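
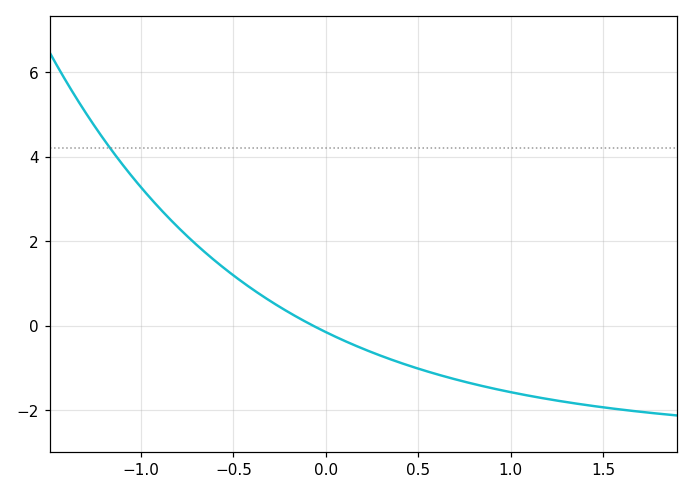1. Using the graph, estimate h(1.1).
-1.6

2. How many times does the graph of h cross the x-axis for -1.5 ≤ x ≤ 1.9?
1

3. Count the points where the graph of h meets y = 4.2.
1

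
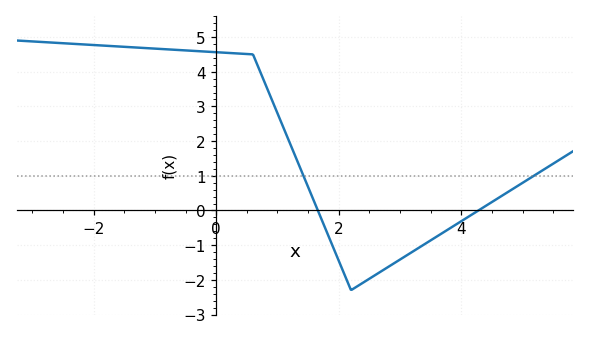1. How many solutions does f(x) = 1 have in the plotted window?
2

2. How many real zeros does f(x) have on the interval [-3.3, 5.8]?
2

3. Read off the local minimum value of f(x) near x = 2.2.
-2.3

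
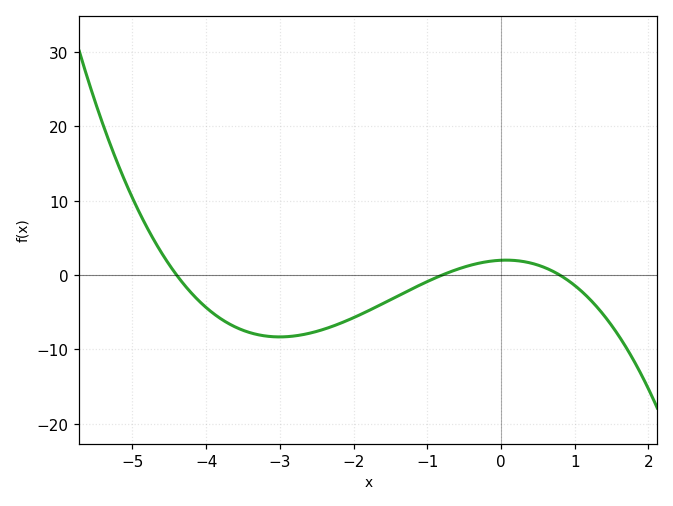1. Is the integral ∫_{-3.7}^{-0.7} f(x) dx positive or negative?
negative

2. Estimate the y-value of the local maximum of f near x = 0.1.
2.02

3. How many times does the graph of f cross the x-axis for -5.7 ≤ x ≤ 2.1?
3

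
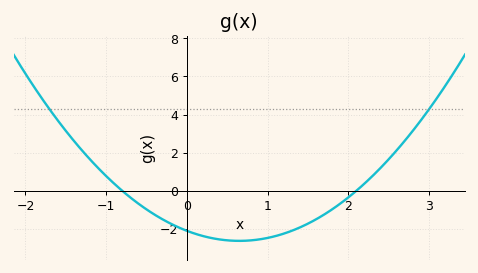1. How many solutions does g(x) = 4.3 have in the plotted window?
2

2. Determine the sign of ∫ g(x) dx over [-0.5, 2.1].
negative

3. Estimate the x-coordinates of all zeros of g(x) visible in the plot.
-0.8, 2.1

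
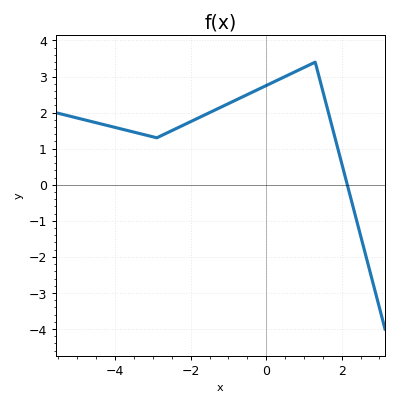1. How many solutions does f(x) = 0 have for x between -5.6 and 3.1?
1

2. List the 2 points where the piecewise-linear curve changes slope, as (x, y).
(-2.9, 1.3); (1.3, 3.4)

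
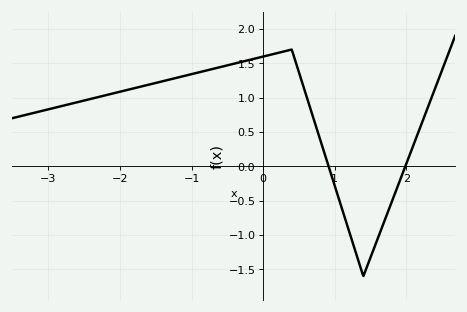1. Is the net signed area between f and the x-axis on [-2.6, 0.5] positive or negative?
positive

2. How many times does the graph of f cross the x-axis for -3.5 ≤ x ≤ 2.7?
2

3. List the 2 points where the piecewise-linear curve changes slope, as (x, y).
(0.4, 1.7); (1.4, -1.6)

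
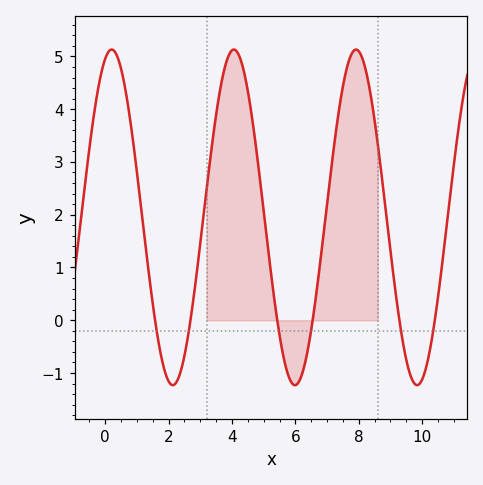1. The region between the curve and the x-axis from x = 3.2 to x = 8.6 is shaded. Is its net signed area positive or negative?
positive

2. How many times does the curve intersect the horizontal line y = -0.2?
6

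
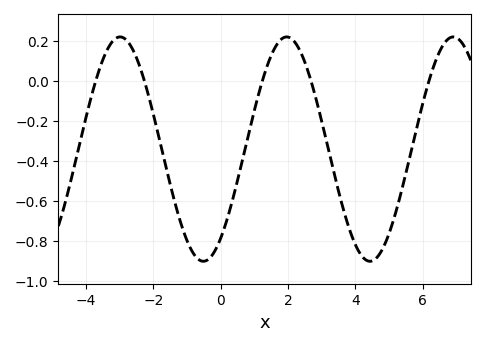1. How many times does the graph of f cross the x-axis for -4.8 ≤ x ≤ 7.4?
5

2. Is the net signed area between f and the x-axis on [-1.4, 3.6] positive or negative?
negative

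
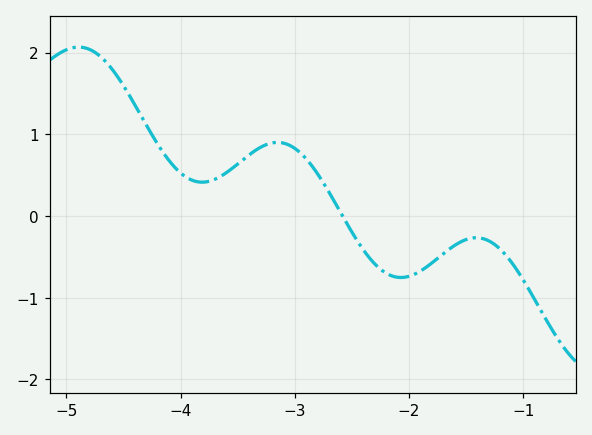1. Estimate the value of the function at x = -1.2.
-0.407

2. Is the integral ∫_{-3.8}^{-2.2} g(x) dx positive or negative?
positive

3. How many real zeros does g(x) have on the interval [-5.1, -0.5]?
1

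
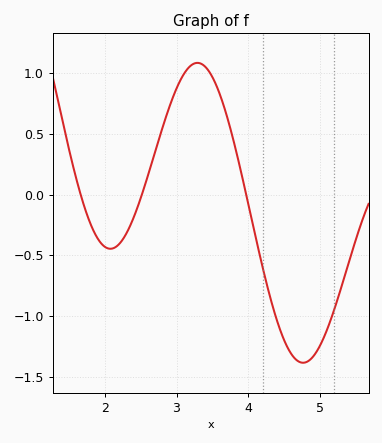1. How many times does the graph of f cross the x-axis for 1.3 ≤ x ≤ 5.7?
3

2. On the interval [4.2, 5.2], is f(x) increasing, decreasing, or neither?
neither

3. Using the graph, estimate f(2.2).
-0.408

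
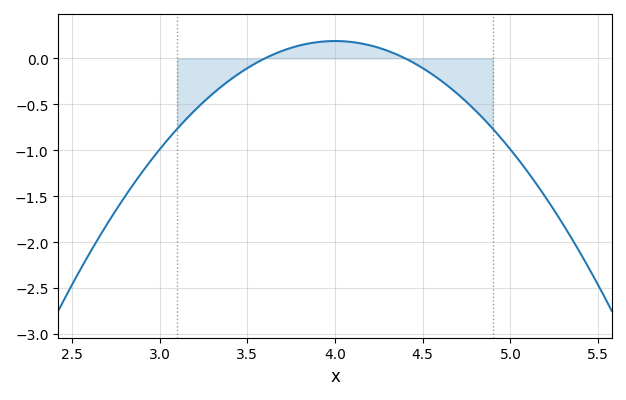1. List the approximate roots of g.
3.6, 4.4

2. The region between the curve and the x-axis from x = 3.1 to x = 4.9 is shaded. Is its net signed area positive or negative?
negative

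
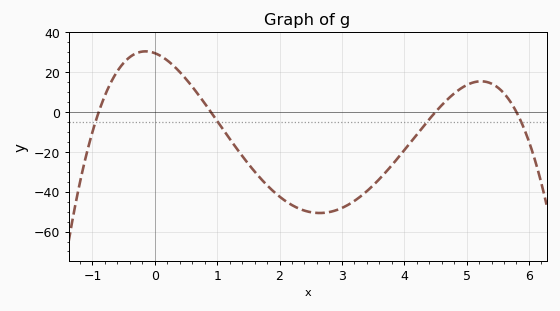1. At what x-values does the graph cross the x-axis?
-0.8, 0.8, 4.4, 5.8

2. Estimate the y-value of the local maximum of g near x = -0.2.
30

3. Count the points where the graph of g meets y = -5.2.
4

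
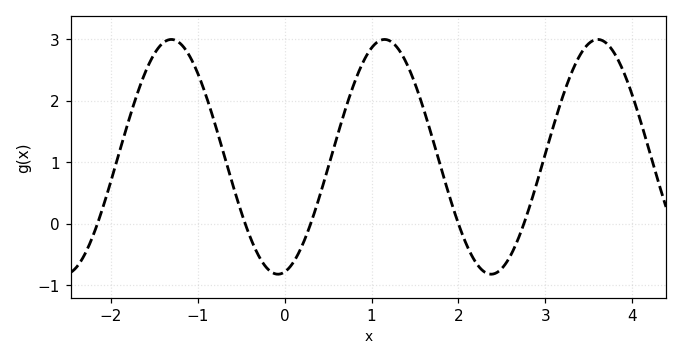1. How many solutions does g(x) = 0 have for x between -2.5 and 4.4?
5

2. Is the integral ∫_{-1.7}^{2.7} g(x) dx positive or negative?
positive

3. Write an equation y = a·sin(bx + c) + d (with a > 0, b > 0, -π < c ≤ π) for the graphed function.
y = 1.91sin(2.56x - 1.37) + 1.09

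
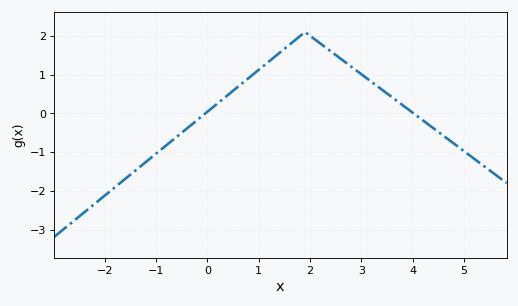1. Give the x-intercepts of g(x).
-0.039, 4.01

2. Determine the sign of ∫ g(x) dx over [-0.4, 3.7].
positive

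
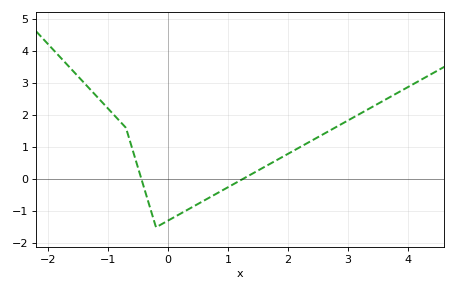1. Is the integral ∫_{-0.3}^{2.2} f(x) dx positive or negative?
negative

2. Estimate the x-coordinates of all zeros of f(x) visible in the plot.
-0.442, 1.24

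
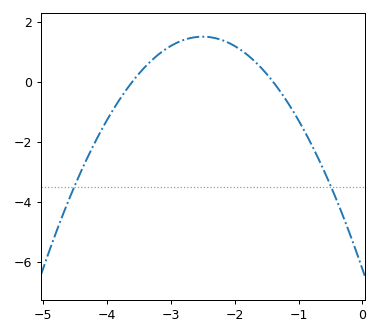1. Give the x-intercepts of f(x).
-3.6, -1.4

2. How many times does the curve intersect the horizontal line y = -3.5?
2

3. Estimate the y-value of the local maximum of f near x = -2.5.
1.6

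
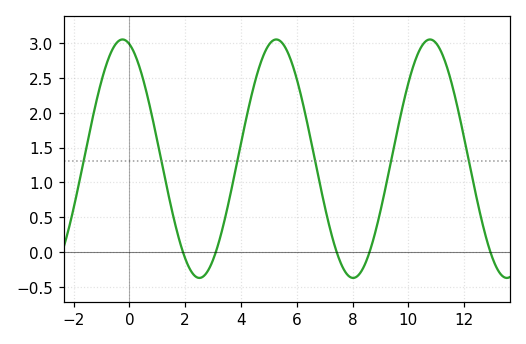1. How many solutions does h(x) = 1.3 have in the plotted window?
6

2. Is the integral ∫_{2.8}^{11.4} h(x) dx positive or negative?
positive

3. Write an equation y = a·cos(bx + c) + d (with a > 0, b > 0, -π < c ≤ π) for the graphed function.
y = 1.71cos(1.14x + 0.28) + 1.34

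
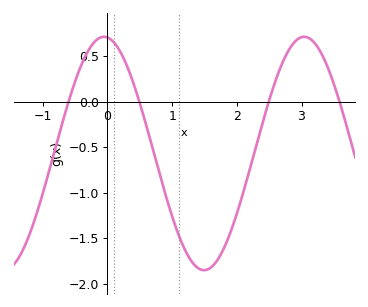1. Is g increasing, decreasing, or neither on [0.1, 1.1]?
decreasing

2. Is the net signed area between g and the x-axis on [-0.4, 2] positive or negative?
negative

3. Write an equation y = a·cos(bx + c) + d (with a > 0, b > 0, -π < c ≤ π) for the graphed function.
y = 1.28cos(2.03x + 0.11) - 0.57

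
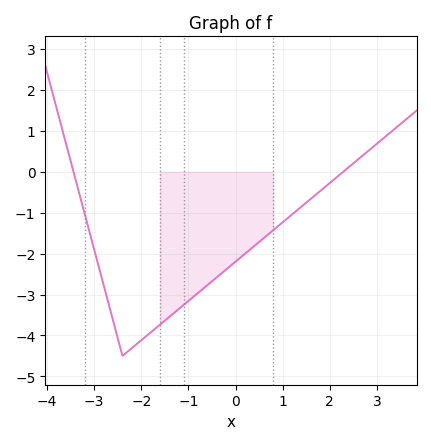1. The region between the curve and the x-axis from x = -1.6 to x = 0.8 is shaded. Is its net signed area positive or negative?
negative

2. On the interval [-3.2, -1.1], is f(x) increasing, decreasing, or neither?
neither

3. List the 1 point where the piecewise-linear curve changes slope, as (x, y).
(-2.4, -4.5)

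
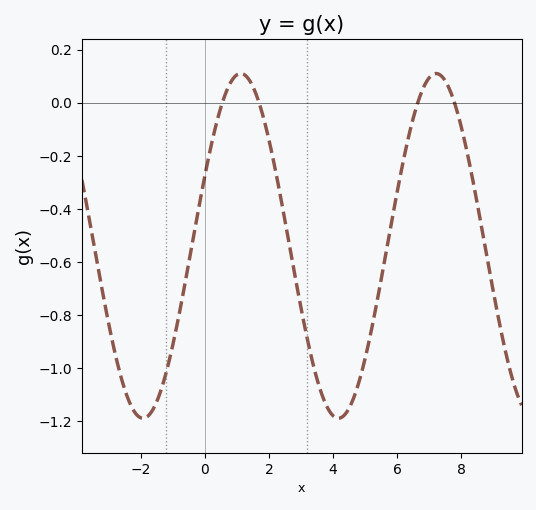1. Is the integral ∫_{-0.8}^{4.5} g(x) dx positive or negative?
negative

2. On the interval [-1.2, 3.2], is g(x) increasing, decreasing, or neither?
neither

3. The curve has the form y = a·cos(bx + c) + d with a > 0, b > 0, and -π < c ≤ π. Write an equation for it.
y = 0.65cos(1x - 1.1) - 0.54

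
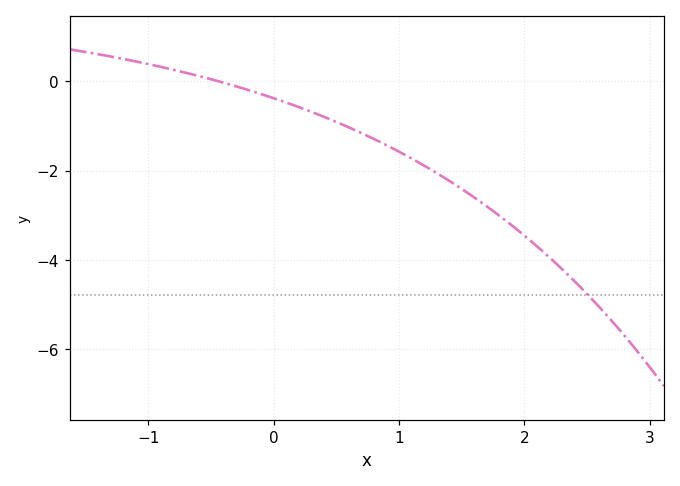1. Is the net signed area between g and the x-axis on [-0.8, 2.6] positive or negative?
negative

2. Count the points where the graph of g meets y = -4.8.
1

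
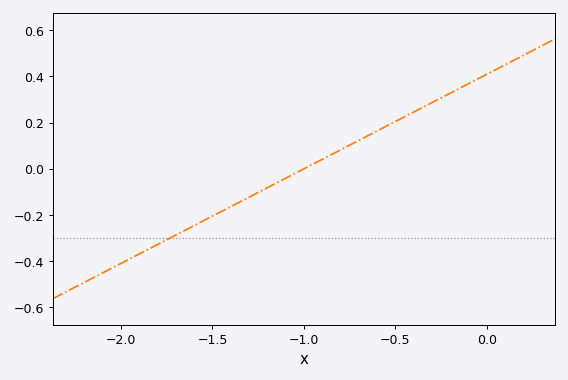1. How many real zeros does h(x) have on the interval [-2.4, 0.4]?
1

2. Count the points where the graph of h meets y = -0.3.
1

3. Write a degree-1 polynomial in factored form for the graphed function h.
y = 0.41(x + 1)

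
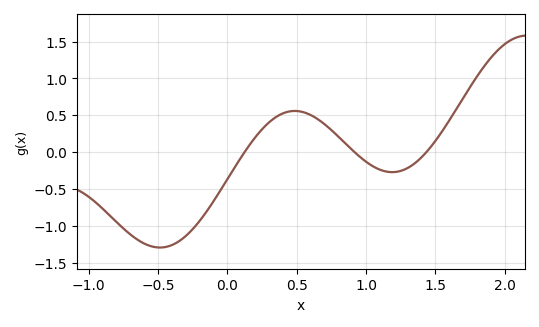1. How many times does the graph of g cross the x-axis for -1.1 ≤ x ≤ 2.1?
3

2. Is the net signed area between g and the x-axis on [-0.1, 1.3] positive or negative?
positive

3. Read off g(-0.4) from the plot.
-1.26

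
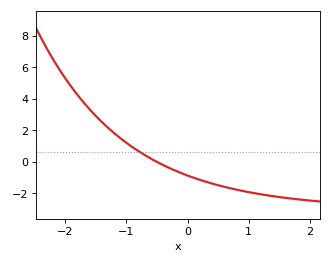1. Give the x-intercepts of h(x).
-0.5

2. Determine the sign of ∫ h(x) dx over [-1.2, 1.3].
negative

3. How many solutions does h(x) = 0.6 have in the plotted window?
1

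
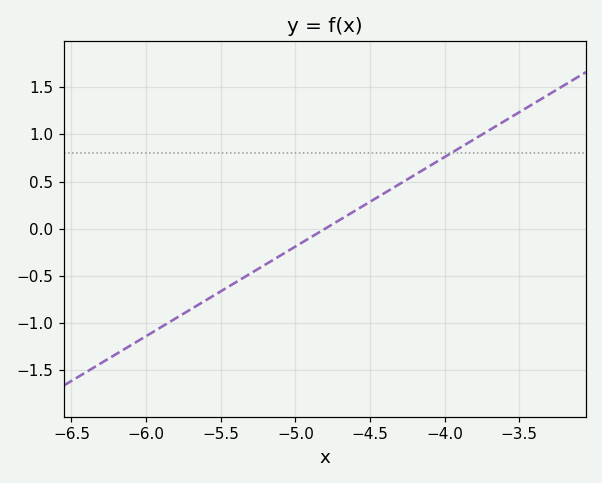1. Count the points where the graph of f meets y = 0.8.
1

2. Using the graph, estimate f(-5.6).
-0.76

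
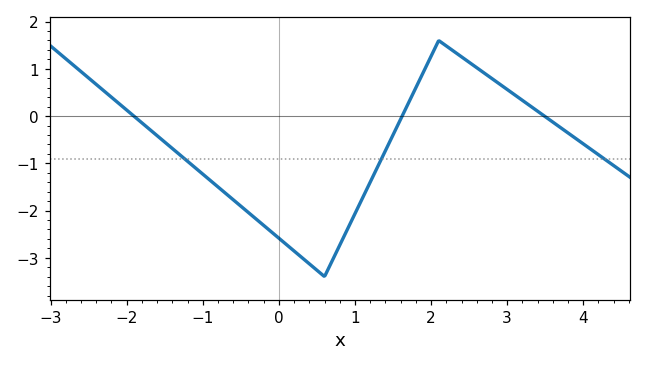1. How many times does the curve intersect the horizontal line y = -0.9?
3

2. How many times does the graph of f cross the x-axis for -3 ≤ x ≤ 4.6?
3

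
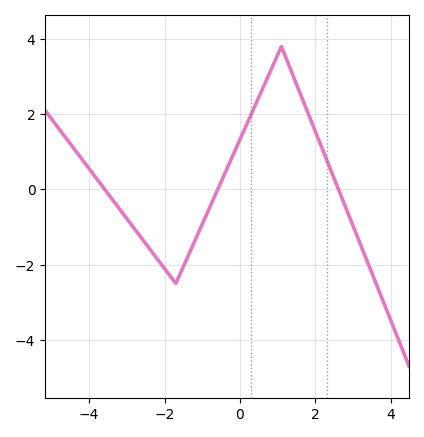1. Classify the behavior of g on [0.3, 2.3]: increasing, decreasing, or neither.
neither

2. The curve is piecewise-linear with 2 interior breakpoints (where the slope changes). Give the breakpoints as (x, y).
(-1.7, -2.5); (1.1, 3.8)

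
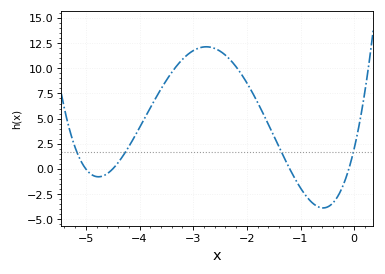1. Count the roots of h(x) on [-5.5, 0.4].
4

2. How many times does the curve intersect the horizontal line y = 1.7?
4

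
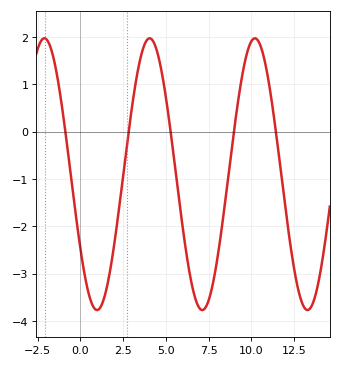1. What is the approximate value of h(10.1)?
1.95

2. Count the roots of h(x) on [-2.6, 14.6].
5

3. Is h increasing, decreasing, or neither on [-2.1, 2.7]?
neither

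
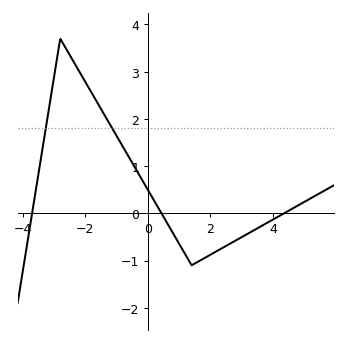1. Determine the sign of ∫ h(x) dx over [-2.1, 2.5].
positive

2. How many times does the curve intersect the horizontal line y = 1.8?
2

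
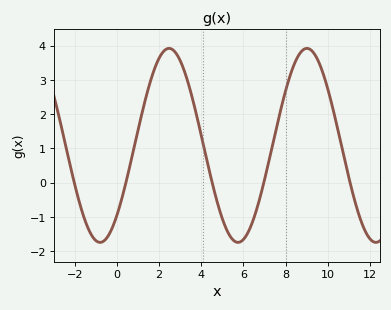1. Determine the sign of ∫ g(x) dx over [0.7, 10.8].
positive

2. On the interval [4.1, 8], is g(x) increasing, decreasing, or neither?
neither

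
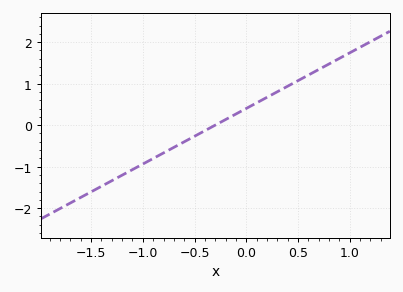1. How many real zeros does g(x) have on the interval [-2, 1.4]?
1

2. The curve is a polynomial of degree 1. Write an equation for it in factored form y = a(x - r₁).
y = 1.34(x + 0.3)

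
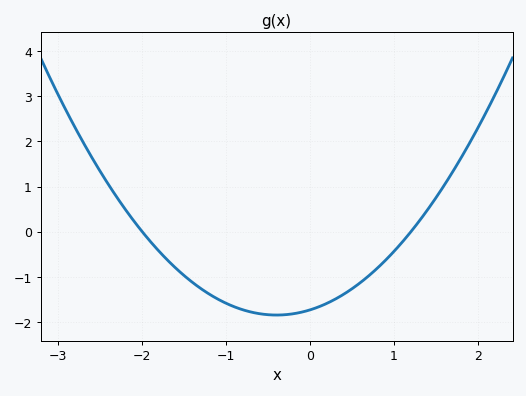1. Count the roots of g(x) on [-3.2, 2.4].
2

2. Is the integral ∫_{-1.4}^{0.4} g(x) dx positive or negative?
negative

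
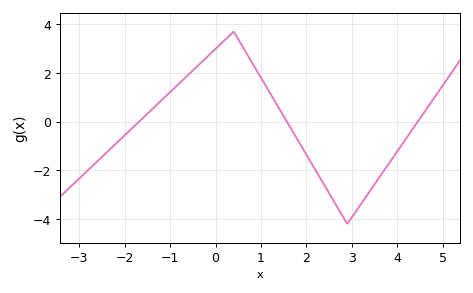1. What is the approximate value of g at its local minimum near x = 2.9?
-4.2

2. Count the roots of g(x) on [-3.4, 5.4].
3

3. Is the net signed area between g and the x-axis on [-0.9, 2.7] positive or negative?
positive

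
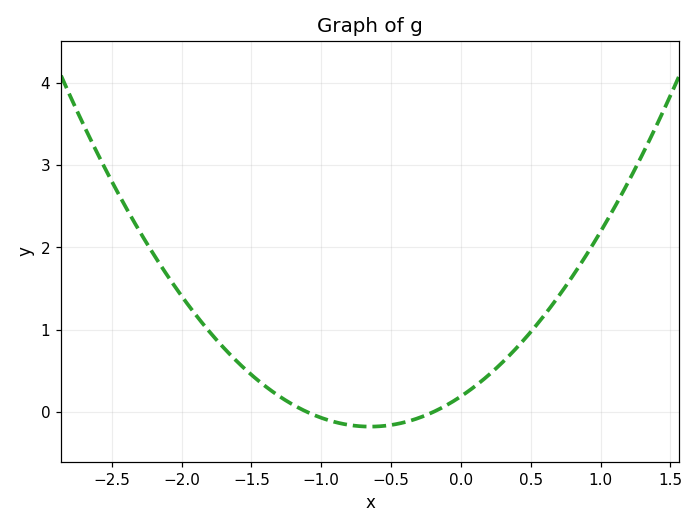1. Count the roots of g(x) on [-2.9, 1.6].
2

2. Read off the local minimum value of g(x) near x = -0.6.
-0.2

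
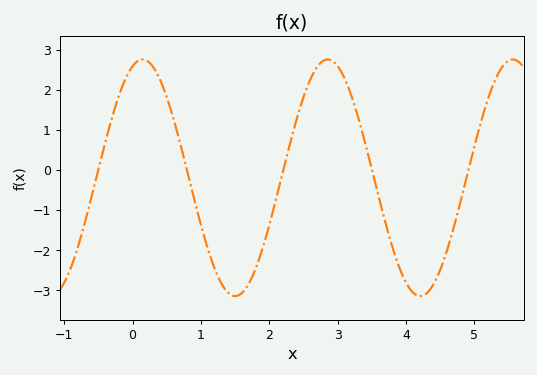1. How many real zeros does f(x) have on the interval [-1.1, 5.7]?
5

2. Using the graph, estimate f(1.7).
-2.8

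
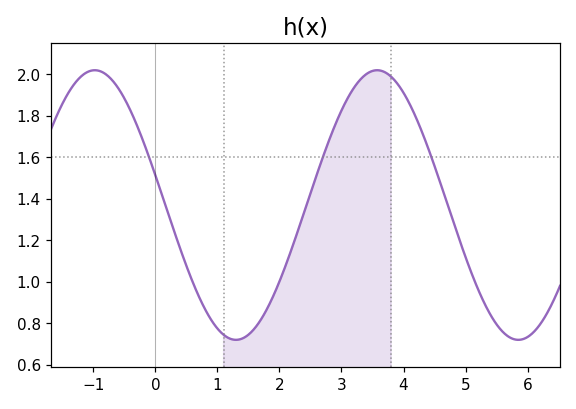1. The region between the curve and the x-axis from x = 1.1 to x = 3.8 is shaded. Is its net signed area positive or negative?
positive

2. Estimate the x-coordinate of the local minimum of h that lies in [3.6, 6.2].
5.85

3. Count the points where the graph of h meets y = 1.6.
3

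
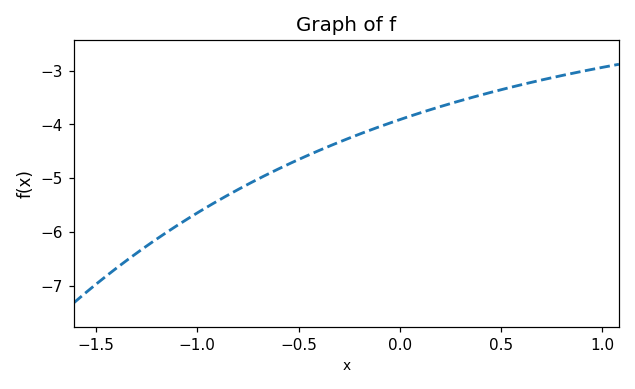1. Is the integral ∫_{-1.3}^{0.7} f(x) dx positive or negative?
negative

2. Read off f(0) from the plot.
-3.91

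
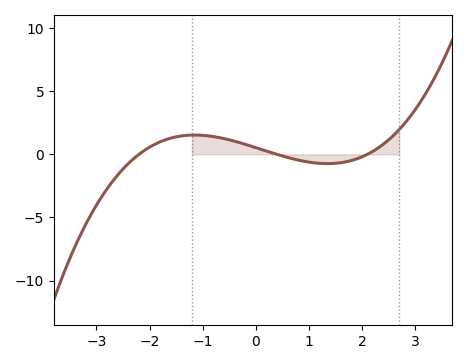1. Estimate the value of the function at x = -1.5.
1.5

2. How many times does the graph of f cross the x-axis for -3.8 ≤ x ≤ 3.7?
3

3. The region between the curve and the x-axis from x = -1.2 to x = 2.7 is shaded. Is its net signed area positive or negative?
positive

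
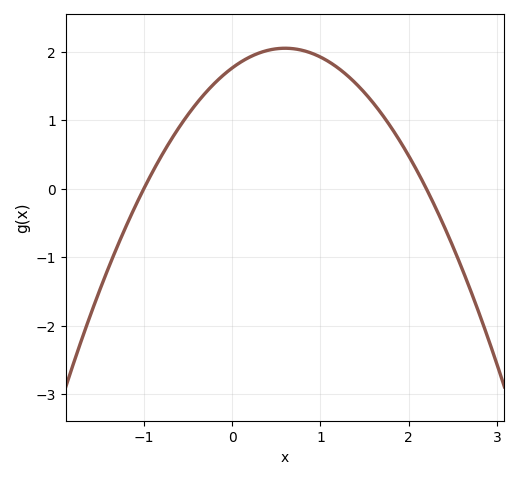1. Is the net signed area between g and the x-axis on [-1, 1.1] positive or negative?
positive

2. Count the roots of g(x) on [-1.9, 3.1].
2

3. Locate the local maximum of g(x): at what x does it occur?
0.6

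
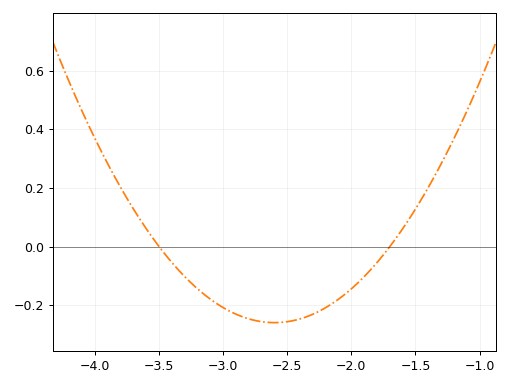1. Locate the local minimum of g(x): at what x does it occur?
-2.6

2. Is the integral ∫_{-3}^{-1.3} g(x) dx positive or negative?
negative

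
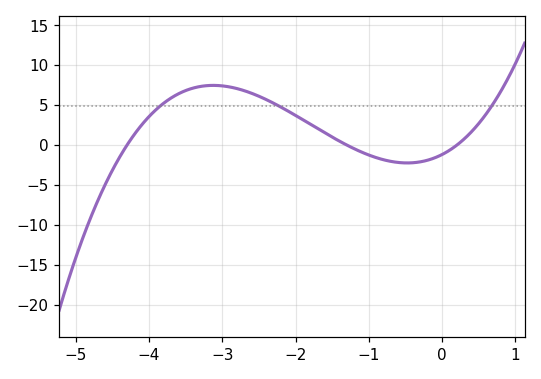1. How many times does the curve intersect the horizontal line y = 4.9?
3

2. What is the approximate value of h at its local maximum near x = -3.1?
7.49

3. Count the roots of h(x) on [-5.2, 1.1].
3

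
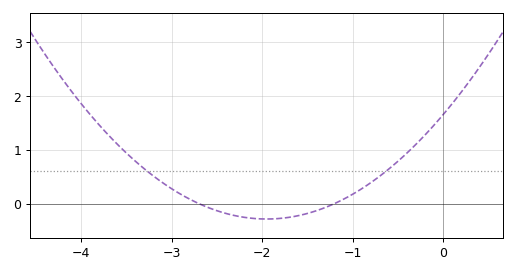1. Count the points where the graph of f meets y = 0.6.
2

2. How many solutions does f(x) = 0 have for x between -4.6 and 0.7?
2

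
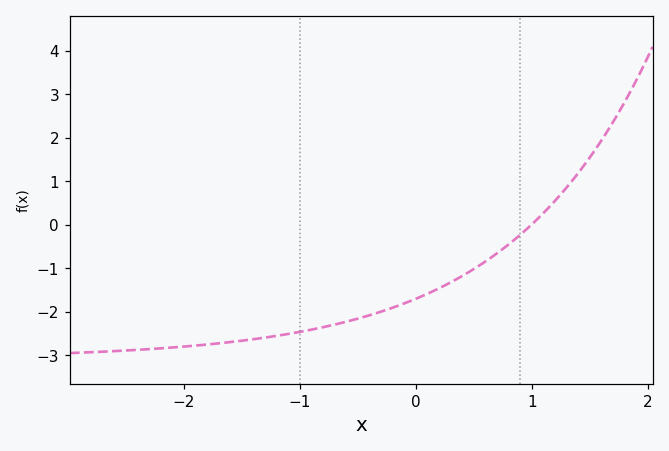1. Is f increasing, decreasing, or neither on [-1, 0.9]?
increasing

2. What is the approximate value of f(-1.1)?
-2.51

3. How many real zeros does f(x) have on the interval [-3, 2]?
1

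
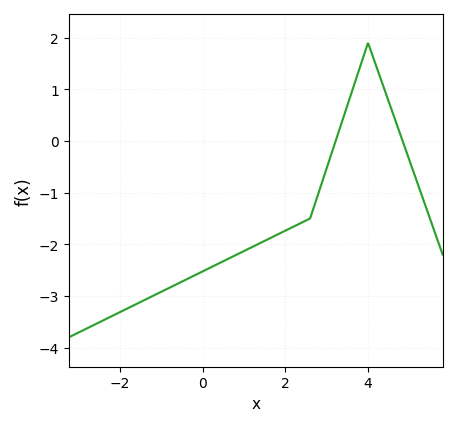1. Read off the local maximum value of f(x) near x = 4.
1.9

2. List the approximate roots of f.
3.2, 4.8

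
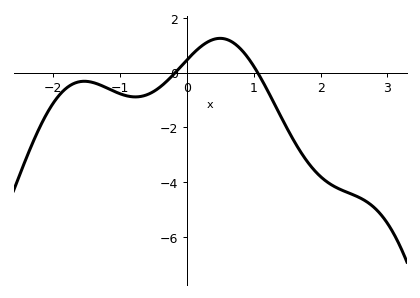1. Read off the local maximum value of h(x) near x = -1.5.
-0.318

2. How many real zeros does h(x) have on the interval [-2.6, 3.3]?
2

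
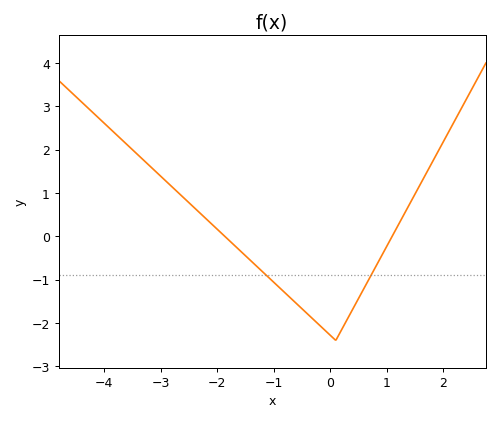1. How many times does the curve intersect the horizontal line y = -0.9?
2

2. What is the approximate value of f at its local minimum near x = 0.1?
-2.4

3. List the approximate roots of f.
-1.8, 1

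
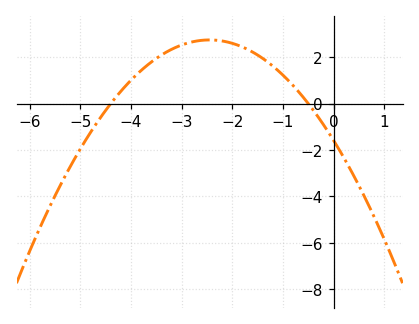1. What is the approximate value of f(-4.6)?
-0.59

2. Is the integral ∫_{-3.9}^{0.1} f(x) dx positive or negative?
positive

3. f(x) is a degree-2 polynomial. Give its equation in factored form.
y = -0.72(x + 4.4)(x + 0.5)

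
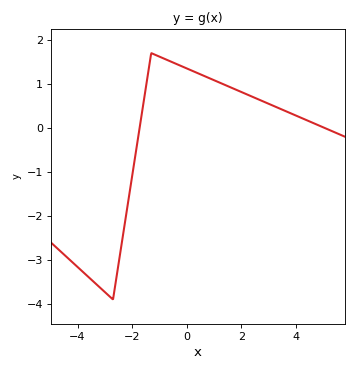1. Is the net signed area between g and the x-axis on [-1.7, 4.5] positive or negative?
positive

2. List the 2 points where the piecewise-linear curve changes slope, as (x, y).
(-2.7, -3.9); (-1.3, 1.7)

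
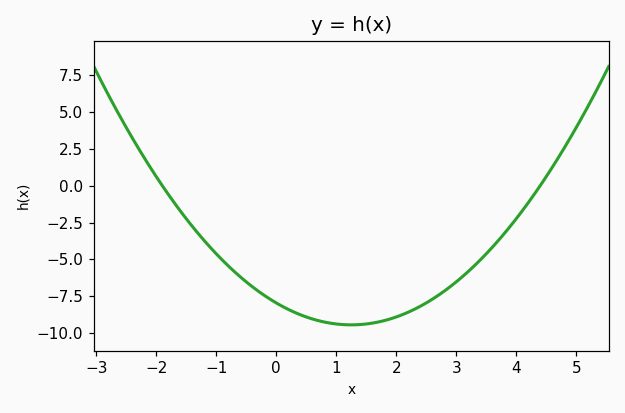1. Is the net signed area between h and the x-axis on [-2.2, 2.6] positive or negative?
negative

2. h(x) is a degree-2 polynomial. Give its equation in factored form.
y = 0.95(x + 1.9)(x - 4.4)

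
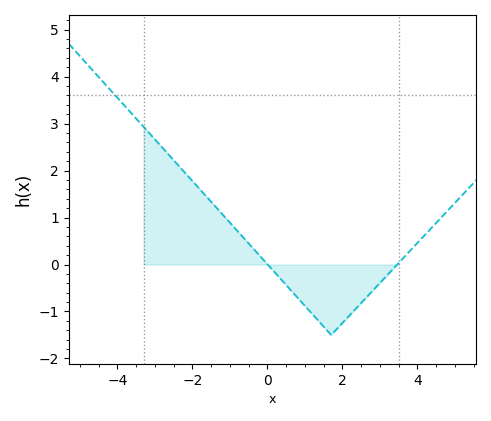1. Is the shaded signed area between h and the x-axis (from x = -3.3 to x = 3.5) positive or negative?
positive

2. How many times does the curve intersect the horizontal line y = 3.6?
1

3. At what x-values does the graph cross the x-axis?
0, 3.4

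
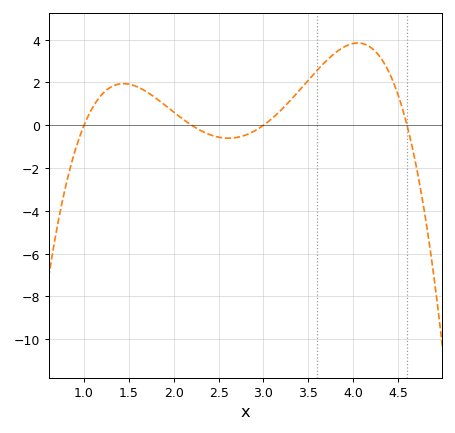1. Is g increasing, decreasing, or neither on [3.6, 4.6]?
neither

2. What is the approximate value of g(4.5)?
1.4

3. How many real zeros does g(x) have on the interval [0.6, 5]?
4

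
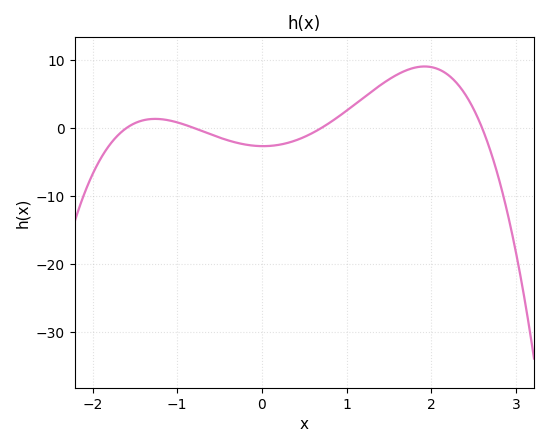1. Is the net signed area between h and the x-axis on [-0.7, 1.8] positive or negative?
positive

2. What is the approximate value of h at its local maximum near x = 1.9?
9.05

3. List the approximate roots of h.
-1.6, -0.8, 0.7, 2.6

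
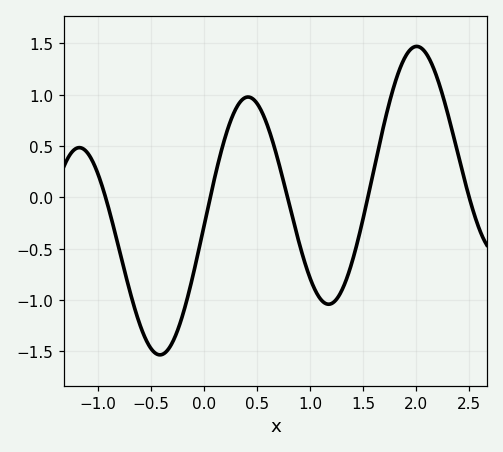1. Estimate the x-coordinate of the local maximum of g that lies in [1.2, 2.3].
2.01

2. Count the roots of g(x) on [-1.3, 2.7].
5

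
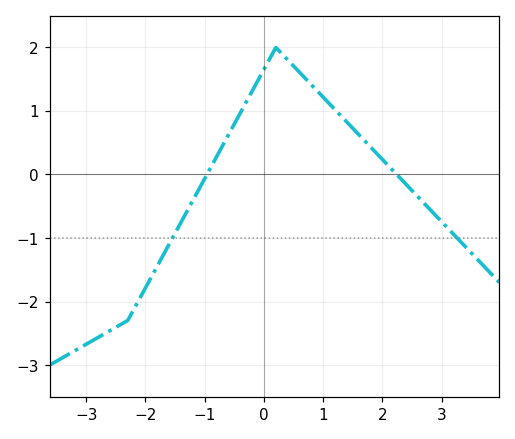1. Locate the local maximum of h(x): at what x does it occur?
0.2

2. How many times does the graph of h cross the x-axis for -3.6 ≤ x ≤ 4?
2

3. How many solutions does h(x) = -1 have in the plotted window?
2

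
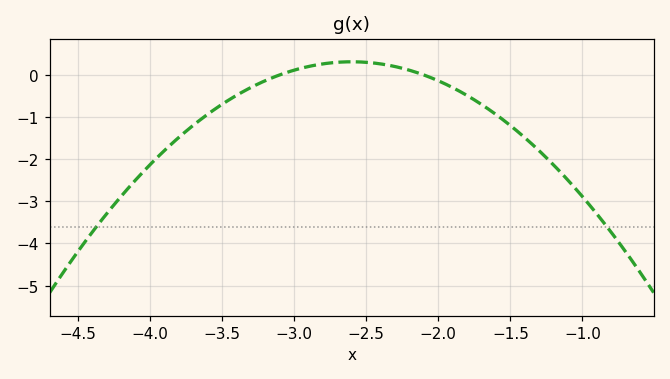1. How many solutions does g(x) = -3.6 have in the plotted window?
2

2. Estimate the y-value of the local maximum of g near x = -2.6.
0.312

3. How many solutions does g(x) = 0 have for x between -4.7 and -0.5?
2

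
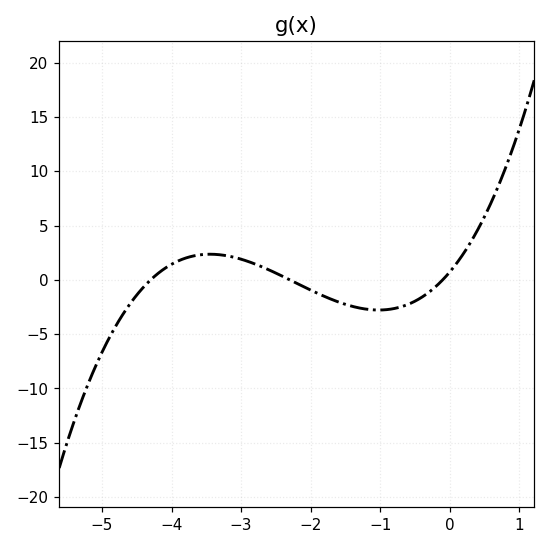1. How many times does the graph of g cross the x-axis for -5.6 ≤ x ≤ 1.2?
3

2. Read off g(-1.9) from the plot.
-1.24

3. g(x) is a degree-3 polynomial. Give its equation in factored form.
y = 0.72(x + 4.3)(x + 2.3)(x + 0.1)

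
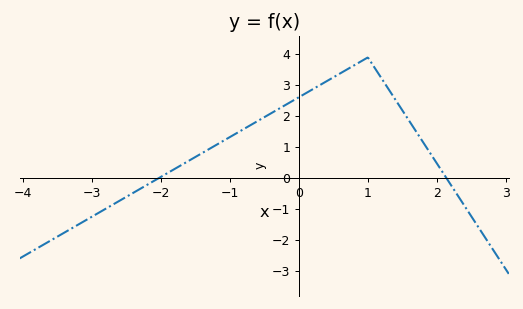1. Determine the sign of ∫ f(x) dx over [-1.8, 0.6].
positive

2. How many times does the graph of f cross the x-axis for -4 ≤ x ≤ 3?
2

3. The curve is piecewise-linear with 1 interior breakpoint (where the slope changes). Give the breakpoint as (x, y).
(1, 3.9)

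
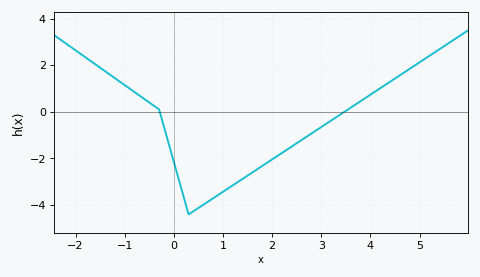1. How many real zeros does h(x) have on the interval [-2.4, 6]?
2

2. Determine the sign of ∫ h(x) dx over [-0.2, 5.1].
negative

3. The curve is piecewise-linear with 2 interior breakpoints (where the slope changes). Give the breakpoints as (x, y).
(-0.3, 0.1); (0.3, -4.4)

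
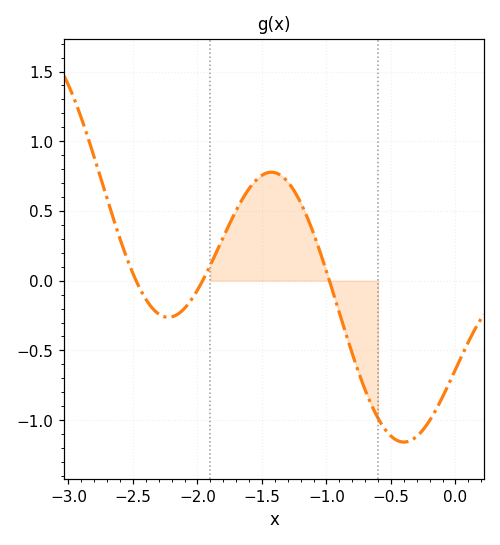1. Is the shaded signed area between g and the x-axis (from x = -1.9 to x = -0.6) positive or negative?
positive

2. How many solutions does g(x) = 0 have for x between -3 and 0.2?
3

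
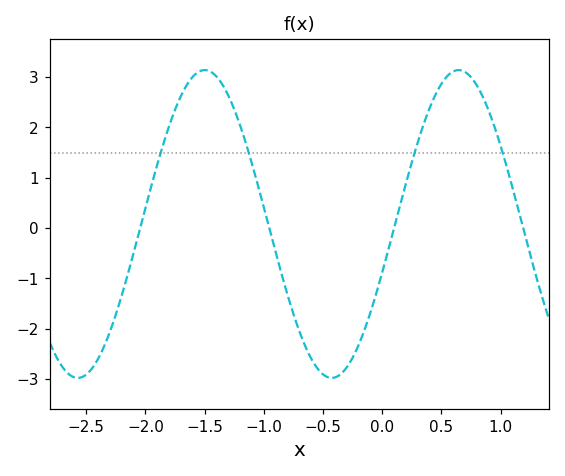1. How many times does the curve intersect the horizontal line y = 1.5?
4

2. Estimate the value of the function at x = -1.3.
2.63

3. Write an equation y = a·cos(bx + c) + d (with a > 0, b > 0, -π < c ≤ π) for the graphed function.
y = 3.06cos(2.93x - 1.89) + 0.08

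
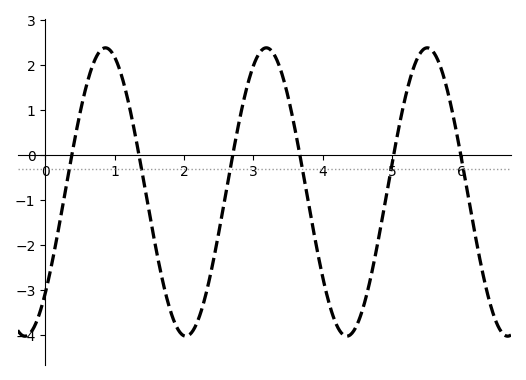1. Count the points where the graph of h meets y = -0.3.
6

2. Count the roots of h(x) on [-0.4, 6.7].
6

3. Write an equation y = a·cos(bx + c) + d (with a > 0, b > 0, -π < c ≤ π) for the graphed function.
y = 3.2cos(2.7x - 2.4) - 0.82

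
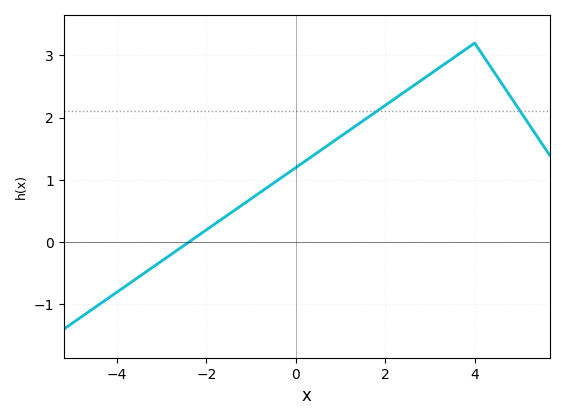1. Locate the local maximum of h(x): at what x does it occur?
4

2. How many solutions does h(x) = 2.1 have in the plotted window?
2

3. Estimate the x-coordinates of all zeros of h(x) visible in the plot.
-2.39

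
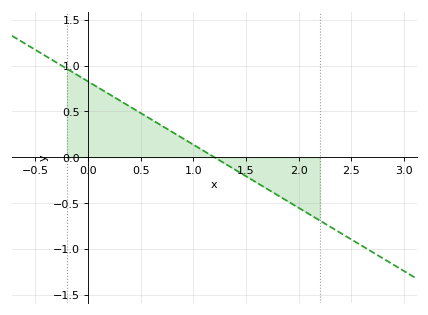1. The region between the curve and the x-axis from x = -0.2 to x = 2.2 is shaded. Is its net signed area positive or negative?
positive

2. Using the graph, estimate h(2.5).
-0.897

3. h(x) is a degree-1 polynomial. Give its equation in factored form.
y = -0.69(x - 1.2)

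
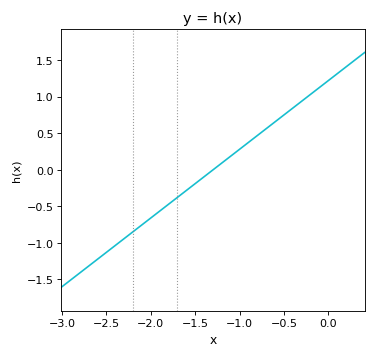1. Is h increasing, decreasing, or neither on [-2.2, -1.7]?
increasing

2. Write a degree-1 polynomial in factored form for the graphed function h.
y = 0.94(x + 1.3)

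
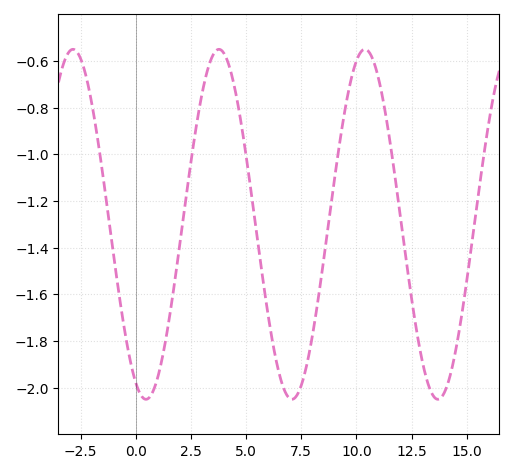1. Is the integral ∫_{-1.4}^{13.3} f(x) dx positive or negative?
negative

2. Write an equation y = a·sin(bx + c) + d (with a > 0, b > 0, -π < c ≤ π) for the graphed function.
y = 0.75sin(0.95x - 2.01) - 1.3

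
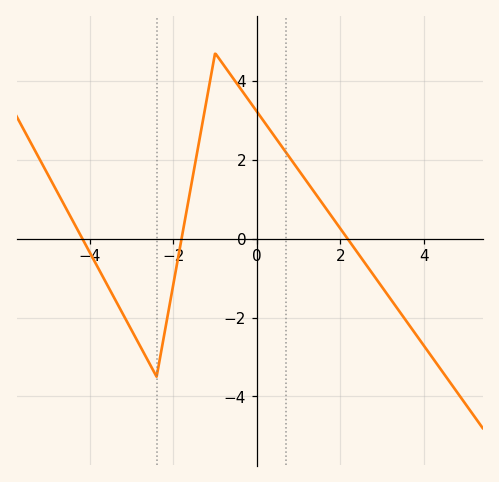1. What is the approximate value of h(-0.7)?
4.2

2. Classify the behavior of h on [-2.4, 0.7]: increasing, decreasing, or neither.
neither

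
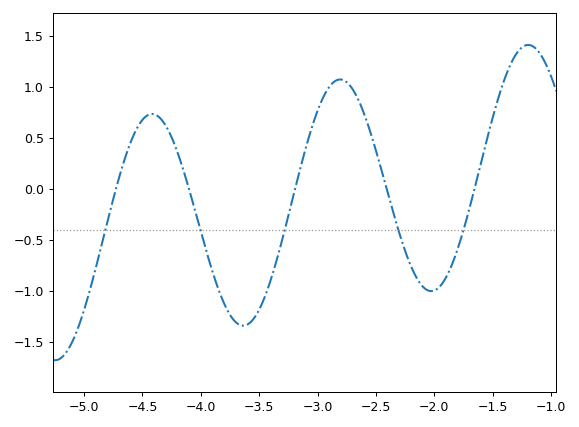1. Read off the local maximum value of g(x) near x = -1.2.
1.41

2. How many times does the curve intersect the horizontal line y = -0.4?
5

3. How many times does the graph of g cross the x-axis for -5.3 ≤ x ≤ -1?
5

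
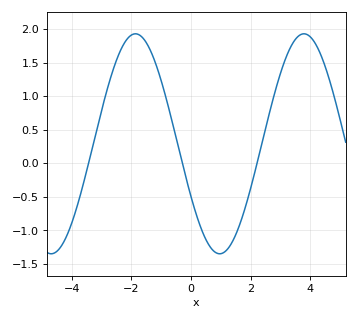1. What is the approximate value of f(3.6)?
1.89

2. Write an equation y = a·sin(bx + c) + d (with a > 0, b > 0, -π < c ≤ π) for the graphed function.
y = 1.64sin(1.11x - 2.64) + 0.29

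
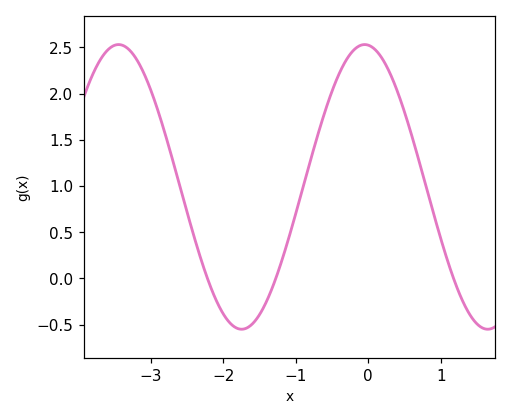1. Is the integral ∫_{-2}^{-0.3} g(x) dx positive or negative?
positive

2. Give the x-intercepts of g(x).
-2.22, -1.27, 1.18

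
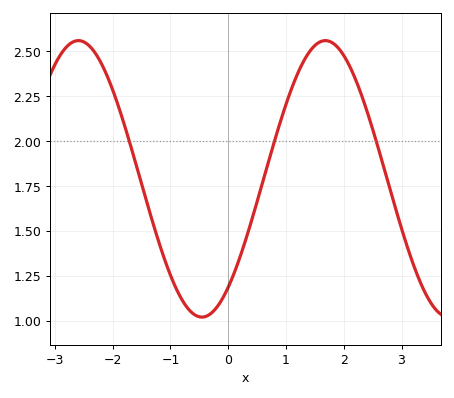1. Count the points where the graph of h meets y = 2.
3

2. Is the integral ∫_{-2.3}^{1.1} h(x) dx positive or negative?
positive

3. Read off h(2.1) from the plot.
2.42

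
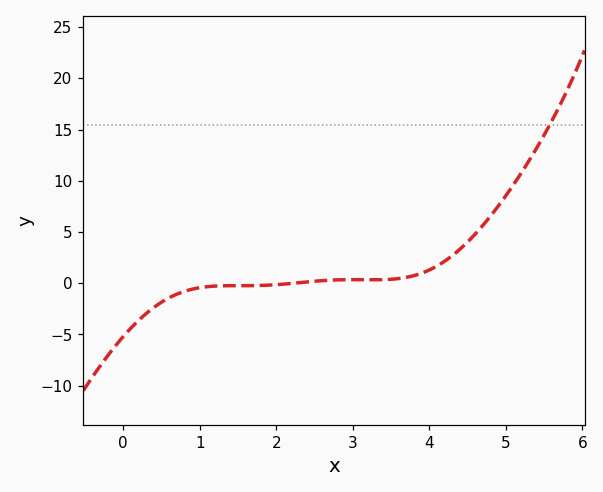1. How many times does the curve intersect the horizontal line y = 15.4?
1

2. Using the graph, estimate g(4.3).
2.69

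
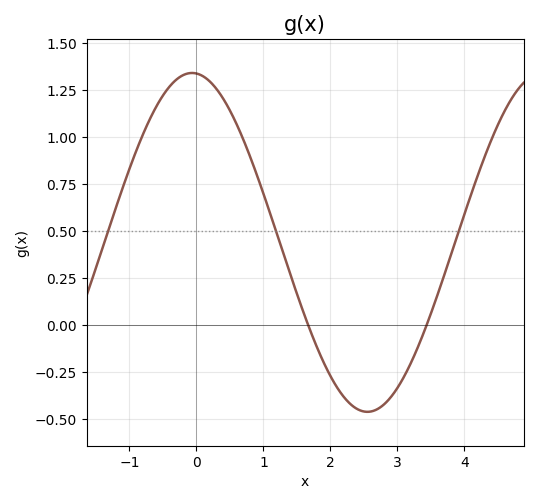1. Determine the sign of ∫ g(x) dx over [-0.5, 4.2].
positive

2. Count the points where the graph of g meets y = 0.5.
3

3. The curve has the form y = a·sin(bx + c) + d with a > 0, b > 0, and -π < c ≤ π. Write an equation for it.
y = 0.9sin(1.2x + 1.65) + 0.44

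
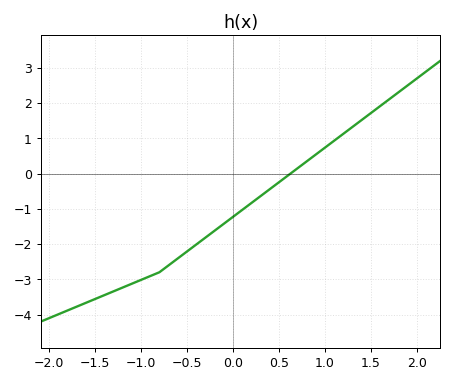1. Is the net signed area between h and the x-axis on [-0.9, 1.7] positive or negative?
negative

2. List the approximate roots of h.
0.625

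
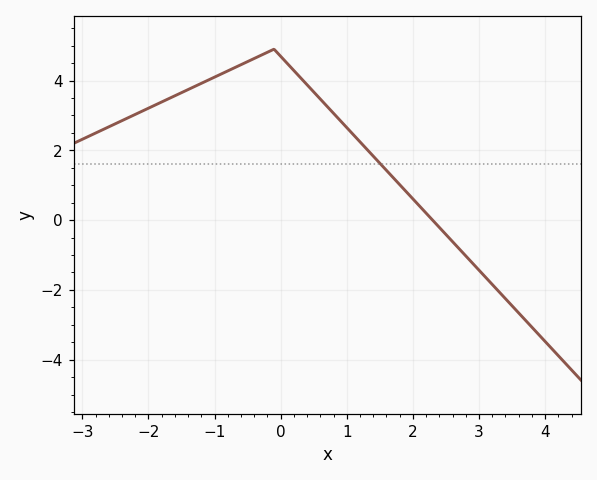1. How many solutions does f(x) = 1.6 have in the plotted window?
1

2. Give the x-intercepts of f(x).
2.2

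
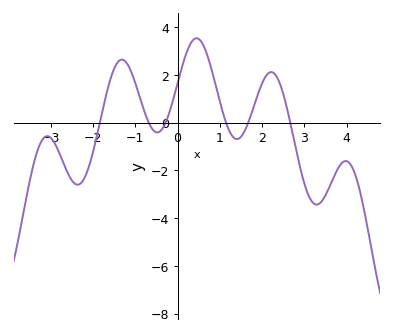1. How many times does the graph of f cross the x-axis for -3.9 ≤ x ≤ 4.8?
6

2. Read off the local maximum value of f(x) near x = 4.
-1.6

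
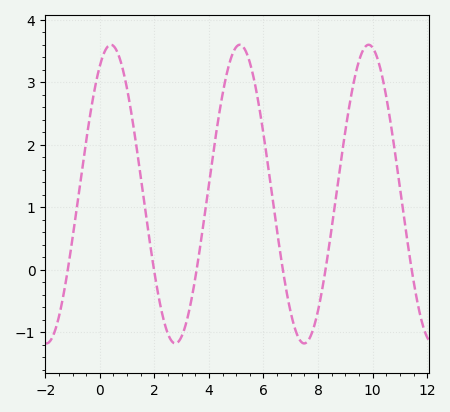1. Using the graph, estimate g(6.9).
-0.5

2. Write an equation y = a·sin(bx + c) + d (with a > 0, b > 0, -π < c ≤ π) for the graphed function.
y = 2.39sin(1.3x + 1) + 1.21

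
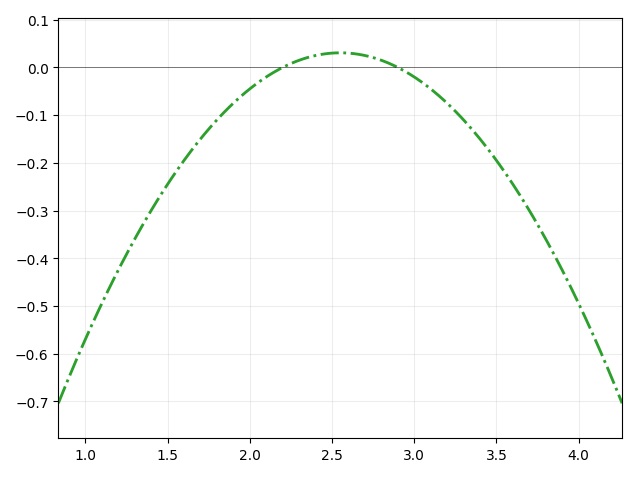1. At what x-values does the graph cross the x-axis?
2.2, 2.9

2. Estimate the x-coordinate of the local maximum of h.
2.55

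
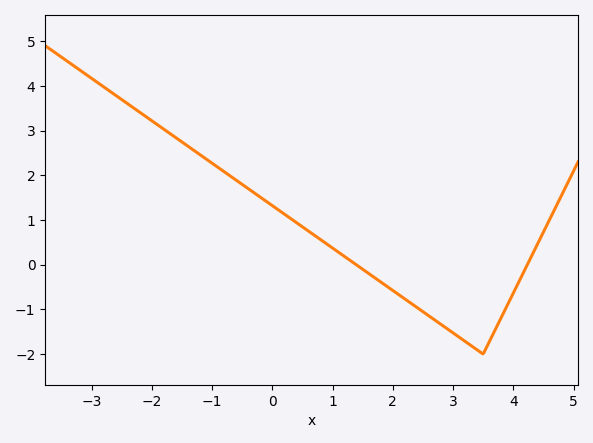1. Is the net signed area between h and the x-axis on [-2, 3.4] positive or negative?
positive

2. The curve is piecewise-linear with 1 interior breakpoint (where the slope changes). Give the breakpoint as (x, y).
(3.5, -2)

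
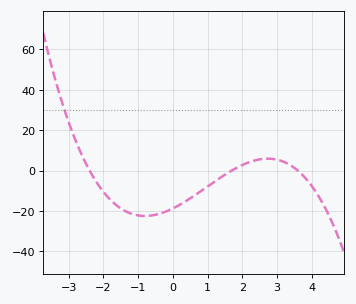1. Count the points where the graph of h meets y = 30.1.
1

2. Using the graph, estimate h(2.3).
4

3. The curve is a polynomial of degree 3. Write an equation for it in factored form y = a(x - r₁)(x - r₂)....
y = -1.28(x + 2.4)(x - 1.7)(x - 3.6)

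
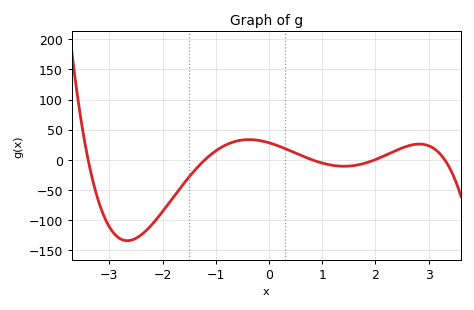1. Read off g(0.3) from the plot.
20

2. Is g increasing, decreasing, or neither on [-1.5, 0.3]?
neither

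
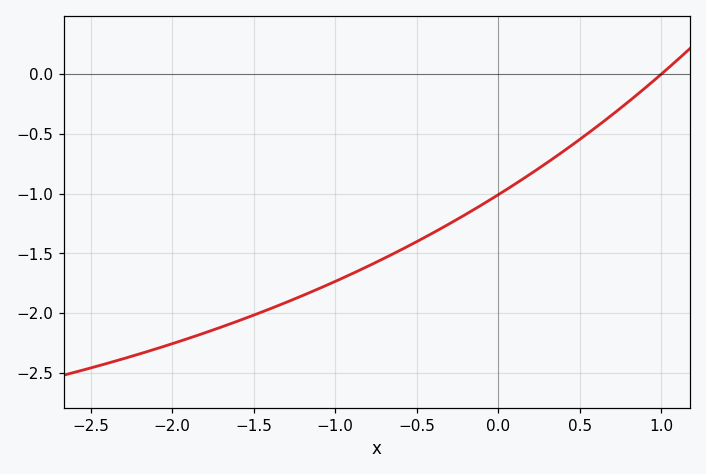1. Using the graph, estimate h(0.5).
-0.547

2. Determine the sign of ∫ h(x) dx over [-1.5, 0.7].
negative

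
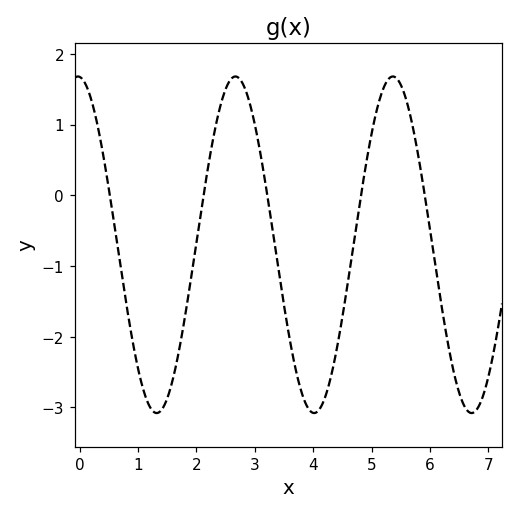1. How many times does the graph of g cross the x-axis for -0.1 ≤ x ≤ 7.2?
5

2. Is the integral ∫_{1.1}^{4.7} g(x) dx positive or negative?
negative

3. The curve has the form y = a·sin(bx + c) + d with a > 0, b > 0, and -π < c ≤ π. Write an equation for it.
y = 2.38sin(2.33x + 1.64) - 0.7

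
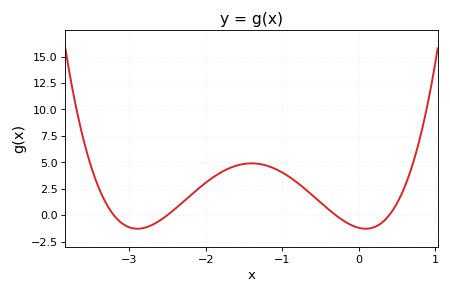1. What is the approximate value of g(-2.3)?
1.2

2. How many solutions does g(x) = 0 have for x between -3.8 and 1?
4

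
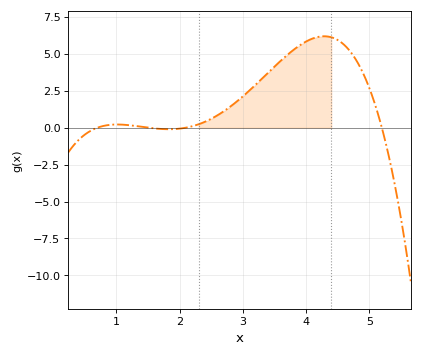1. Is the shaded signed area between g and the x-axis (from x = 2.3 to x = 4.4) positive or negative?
positive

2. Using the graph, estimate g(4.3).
6.19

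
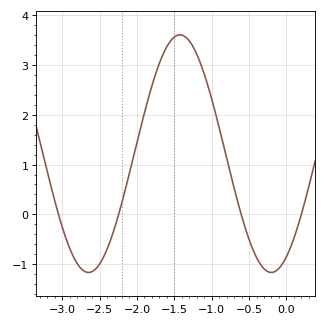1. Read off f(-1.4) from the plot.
3.6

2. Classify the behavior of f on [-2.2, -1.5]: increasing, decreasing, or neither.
increasing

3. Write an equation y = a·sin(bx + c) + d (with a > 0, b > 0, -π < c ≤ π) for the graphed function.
y = 2.39sin(2.6x - 1) + 1.22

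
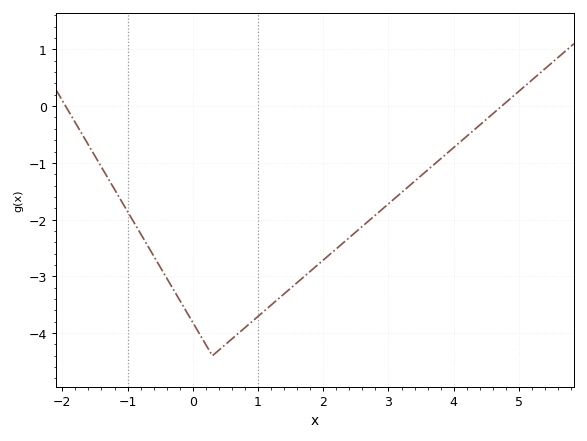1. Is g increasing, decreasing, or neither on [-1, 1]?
neither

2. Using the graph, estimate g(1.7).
-3.01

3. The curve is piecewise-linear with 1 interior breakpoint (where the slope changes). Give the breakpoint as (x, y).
(0.3, -4.4)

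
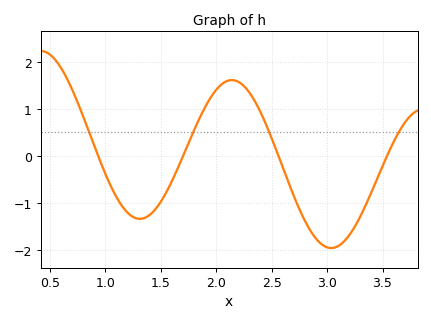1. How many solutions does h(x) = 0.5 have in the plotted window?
4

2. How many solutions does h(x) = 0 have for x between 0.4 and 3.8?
4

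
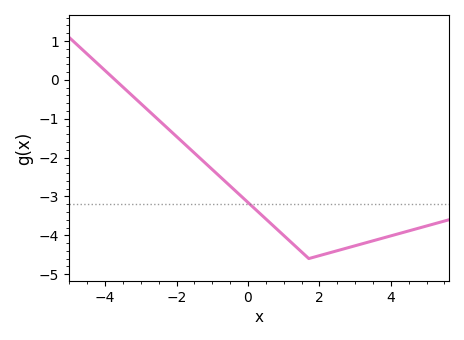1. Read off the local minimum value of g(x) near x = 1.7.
-4.6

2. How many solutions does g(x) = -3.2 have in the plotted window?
1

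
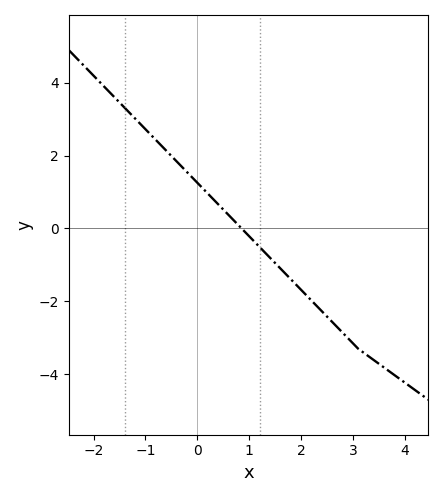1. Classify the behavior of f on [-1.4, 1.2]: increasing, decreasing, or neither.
decreasing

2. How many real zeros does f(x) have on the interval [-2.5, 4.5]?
1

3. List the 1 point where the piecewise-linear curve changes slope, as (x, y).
(3.1, -3.3)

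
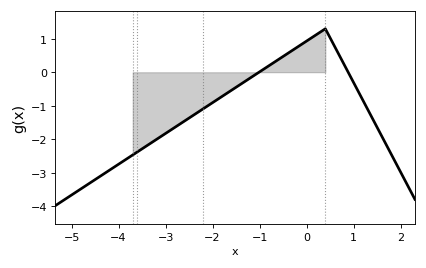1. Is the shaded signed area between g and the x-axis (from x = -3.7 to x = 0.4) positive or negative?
negative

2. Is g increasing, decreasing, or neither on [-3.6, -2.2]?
increasing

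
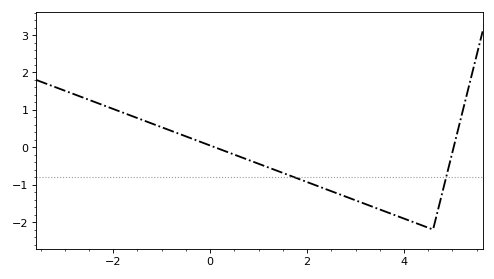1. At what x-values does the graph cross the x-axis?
0.097, 5.02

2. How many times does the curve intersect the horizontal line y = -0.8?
2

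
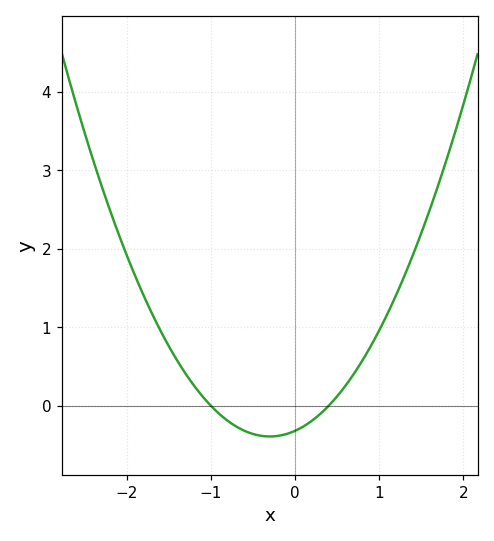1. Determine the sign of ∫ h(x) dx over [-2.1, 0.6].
positive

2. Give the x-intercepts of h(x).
-1, 0.4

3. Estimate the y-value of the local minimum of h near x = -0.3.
-0.4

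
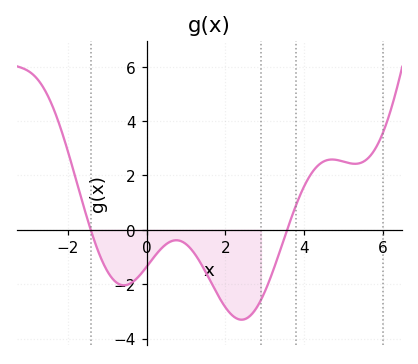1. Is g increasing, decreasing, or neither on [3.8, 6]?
neither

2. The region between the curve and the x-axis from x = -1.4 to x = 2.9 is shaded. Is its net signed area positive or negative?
negative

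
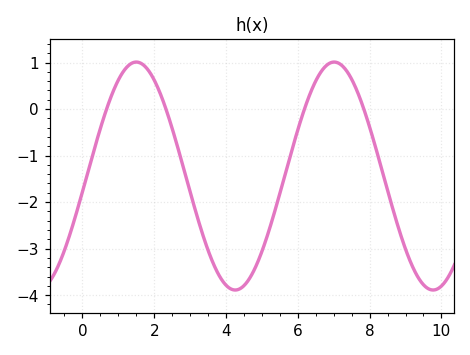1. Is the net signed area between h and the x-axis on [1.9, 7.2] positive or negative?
negative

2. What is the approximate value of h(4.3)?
-3.9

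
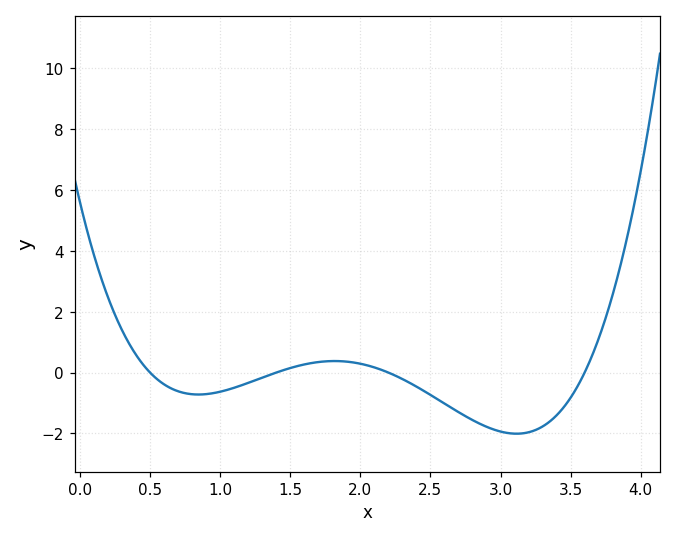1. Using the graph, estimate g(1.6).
0.267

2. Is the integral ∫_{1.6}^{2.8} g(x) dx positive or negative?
negative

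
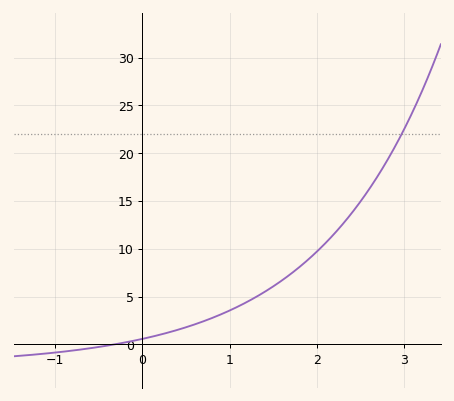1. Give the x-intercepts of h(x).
-0.3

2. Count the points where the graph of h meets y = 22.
1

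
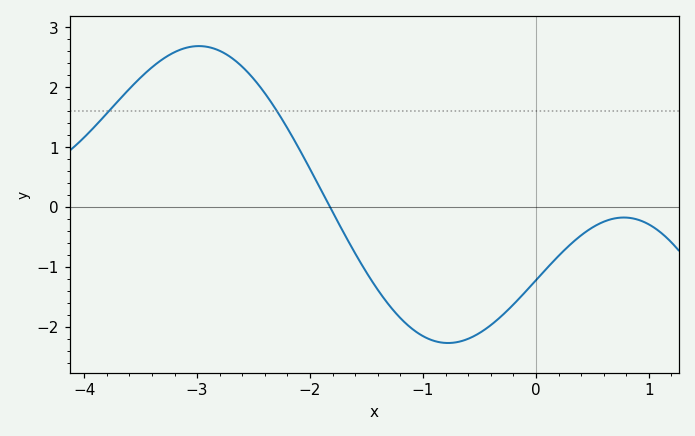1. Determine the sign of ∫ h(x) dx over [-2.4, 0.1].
negative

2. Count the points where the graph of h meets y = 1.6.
2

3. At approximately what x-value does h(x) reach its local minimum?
-0.8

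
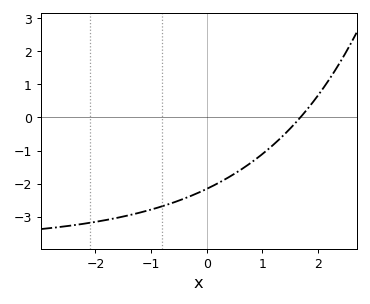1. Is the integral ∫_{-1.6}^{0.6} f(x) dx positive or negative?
negative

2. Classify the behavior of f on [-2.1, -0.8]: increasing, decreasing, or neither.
increasing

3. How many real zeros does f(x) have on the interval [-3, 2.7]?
1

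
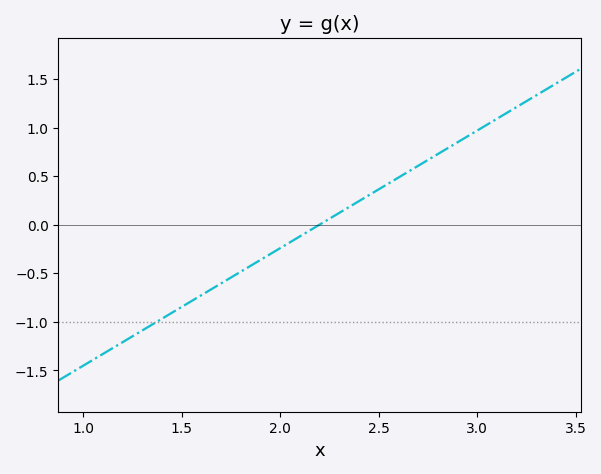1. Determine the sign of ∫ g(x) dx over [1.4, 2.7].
negative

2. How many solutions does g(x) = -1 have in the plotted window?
1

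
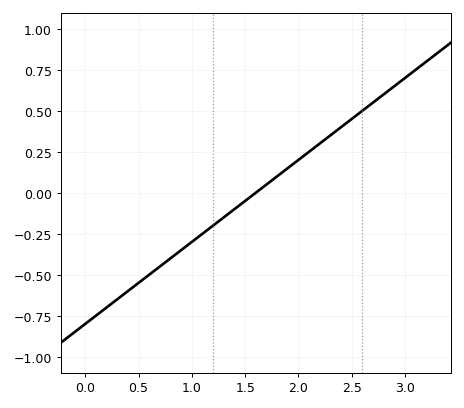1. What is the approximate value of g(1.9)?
0.15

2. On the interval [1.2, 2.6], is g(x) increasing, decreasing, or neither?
increasing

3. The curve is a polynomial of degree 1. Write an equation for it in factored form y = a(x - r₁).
y = 0.5(x - 1.6)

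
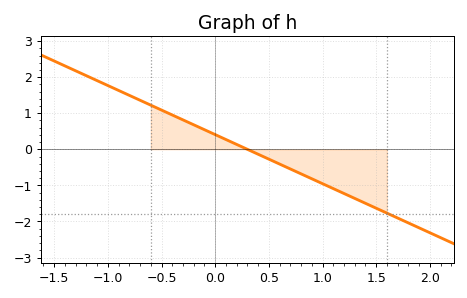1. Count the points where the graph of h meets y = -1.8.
1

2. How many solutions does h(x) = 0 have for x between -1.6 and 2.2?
1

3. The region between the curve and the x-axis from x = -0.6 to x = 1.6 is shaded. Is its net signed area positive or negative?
negative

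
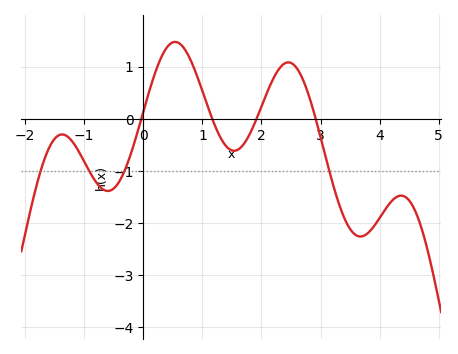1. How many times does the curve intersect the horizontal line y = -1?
4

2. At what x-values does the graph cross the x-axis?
-0.035, 1.17, 1.92, 2.92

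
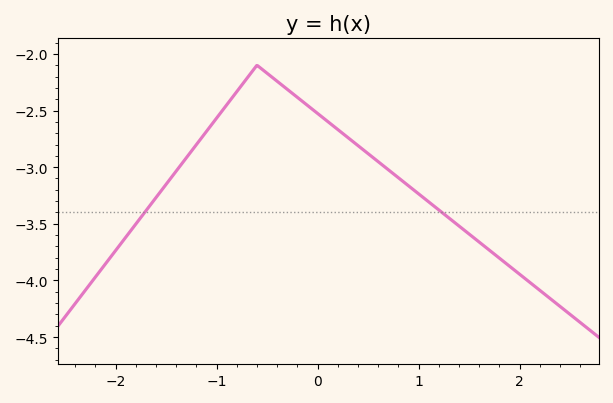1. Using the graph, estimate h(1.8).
-3.8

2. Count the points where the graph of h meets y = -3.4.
2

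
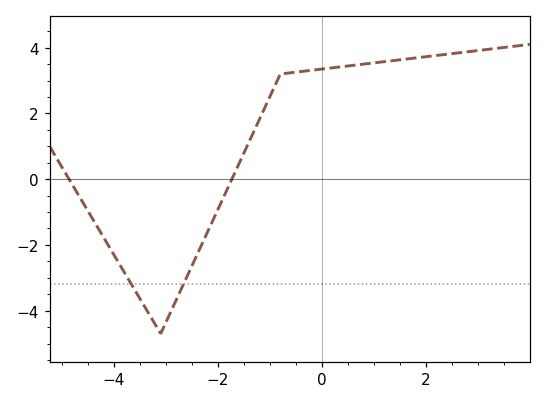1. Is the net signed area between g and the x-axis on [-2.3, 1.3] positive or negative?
positive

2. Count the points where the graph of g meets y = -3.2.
2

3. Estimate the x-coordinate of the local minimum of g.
-3.1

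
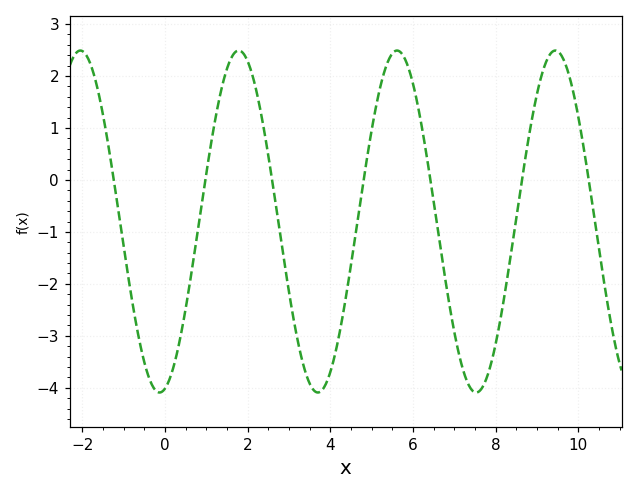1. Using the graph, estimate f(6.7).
-1.5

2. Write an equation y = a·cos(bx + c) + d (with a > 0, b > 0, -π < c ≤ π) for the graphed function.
y = 3.29cos(1.6x - 2.9) - 0.8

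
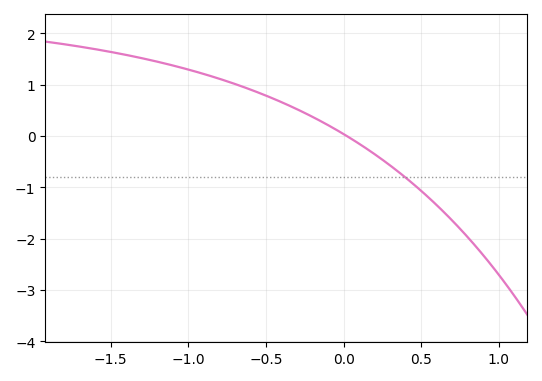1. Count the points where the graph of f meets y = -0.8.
1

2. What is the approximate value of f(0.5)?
-1.1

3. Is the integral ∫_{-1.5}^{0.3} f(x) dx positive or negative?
positive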